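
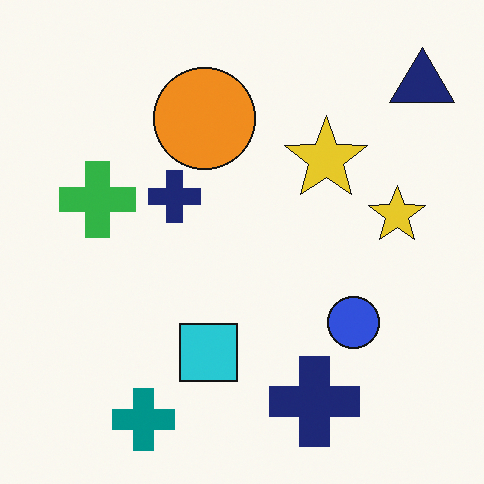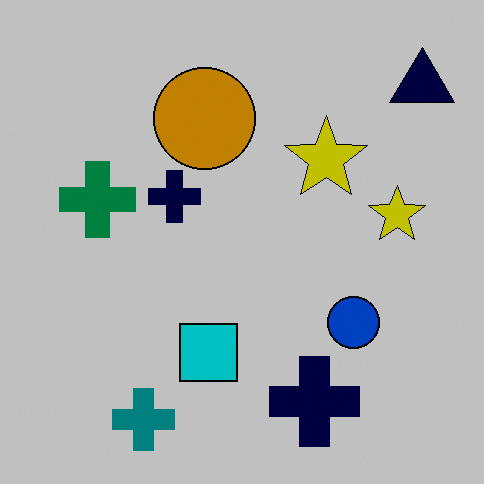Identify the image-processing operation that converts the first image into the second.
It was aggressively posterized.

Each flat color has snapped to a coarser quantized level — most visibly, the near-white background has dropped to a flat grey.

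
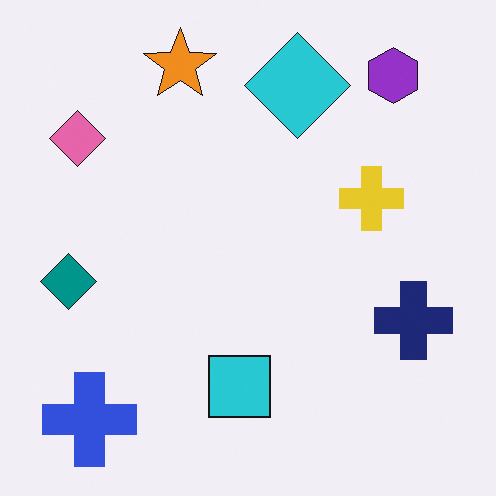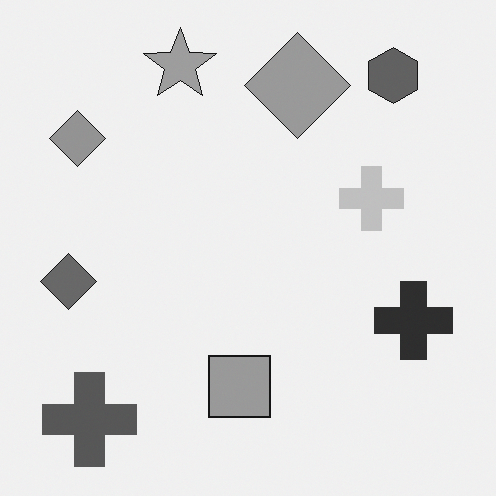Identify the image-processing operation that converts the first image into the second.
The second image is the first converted to grayscale.

All color is removed — every shape is now a shade of grey.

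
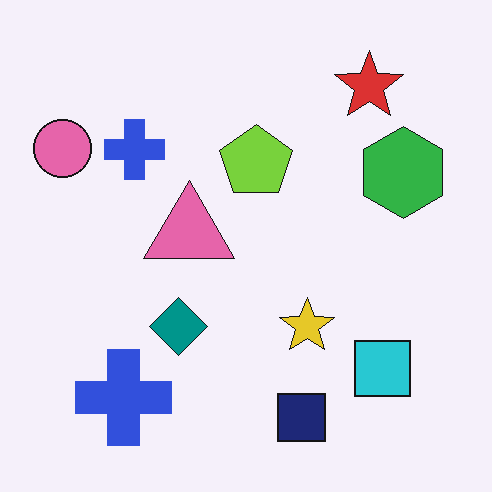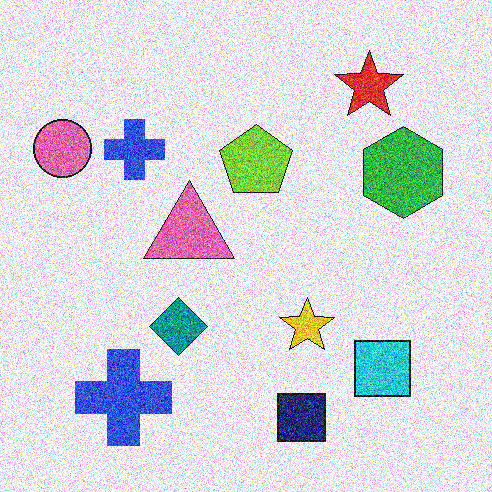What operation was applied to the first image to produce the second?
It was degraded with a thick layer of grain.

Random speckle covers the whole image, including the flat background.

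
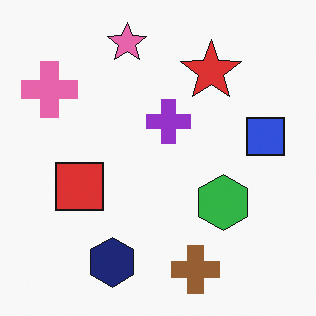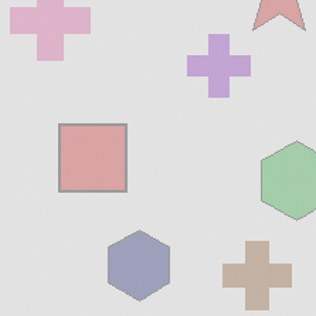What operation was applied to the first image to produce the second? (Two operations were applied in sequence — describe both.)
Cropped to a modestly smaller region and rescaled, then washed out (contrast reduced).

The visible shapes are larger and the field of view is narrower; shapes near the original edges may be partly or wholly outside the frame — a crop-and-rescale. Tones are pushed toward mid-grey across the whole image — a global contrast change.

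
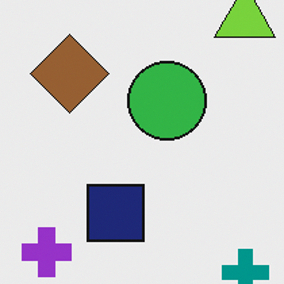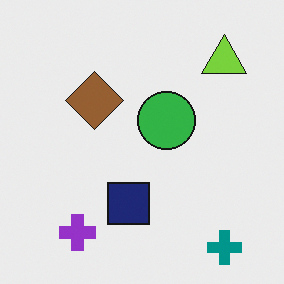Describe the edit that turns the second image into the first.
It was cropped slightly and scaled back up.

The visible shapes are larger and the field of view is narrower; shapes near the original edges may be partly or wholly outside the frame — a crop-and-rescale.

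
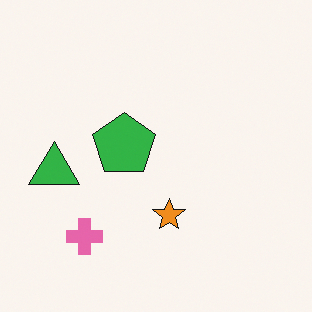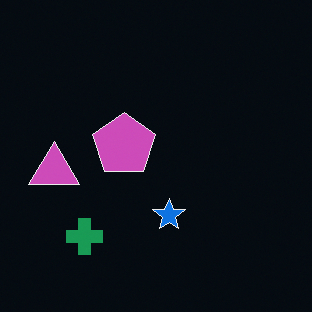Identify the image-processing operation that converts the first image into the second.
The image was color-inverted (negative).

The light background has become dark and every shape's color is its complement — a photographic negative.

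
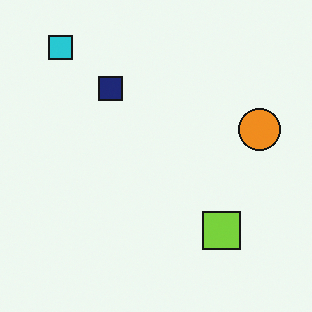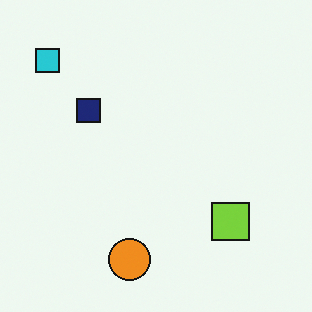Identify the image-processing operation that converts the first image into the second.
This is the original image transposed (reflected across the top-left ↔ bottom-right diagonal).

Shapes have swapped their row and column positions — what was in the top-right is now in the bottom-left — a diagonal reflection.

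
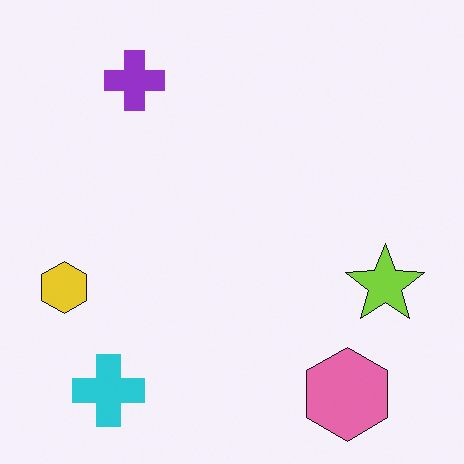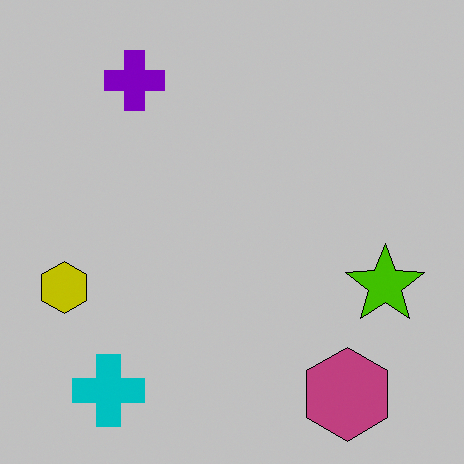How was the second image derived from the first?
It was heavily posterized to just a handful of flat colors.

Each flat color has snapped to a coarser quantized level — most visibly, the near-white background has dropped to a flat grey.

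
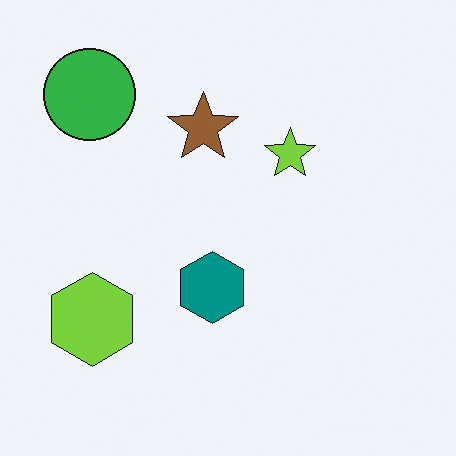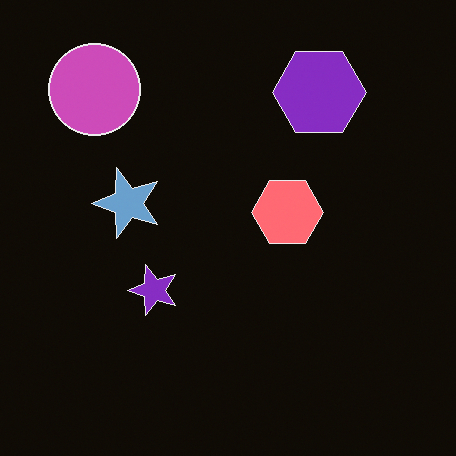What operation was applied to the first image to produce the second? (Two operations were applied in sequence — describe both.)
It was transposed (reflected across the top-left ↔ bottom-right diagonal), then color-inverted (negative).

Shapes have swapped their row and column positions — what was in the top-right is now in the bottom-left — a diagonal reflection. The light background has become dark and every shape's color is its complement — a photographic negative.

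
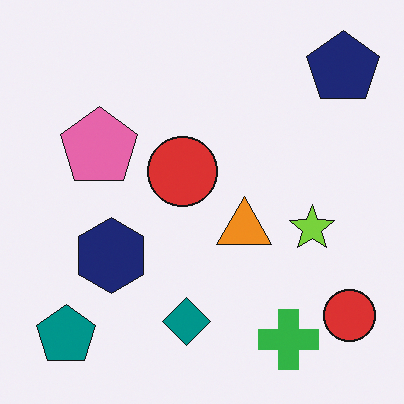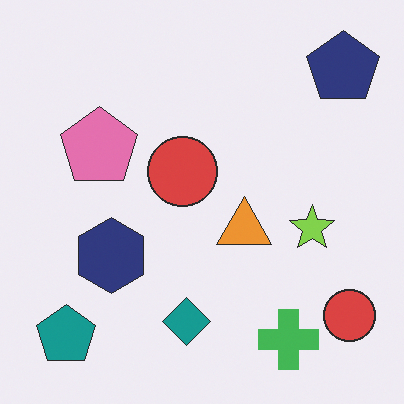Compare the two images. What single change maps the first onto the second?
Given slightly reduced contrast.

Tones are pushed toward mid-grey across the whole image — a global contrast change.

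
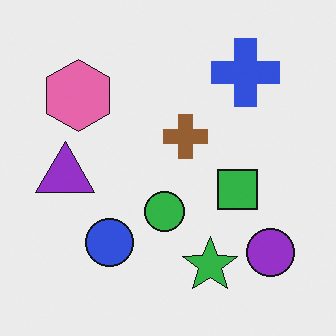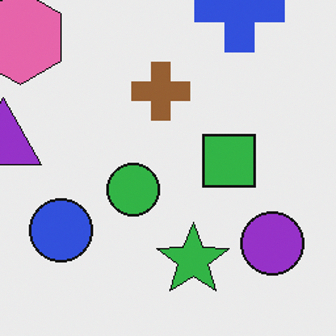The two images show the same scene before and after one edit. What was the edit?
It was cropped slightly and scaled back up.

The visible shapes are larger and the field of view is narrower; shapes near the original edges may be partly or wholly outside the frame — a crop-and-rescale.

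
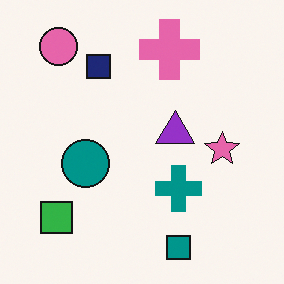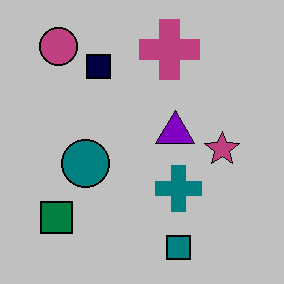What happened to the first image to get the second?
It was aggressively posterized.

Each flat color has snapped to a coarser quantized level — most visibly, the near-white background has dropped to a flat grey.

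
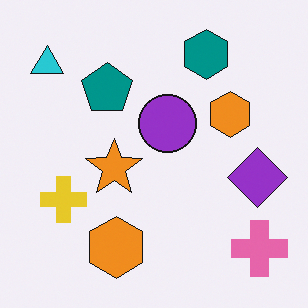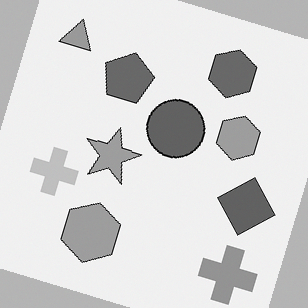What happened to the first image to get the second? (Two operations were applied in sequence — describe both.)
The image was rotated clockwise by a moderate amount, then converted to grayscale.

Every shape is tilted by the same angle and the image corners show triangular fill wedges — a whole-image rotation by a non-right angle. All color is removed — every shape is now a shade of grey.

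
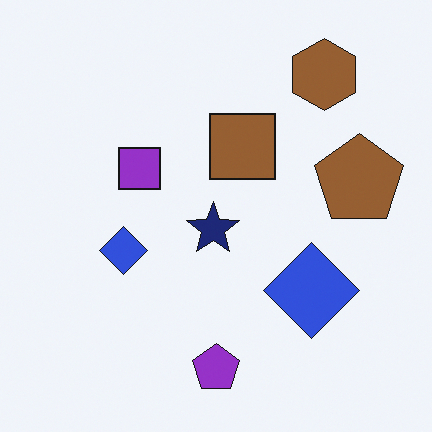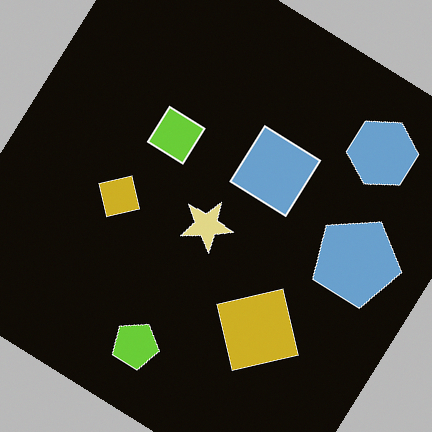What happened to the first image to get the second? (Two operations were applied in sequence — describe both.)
The transformation is: rotated clockwise by a large amount — several tens of degrees, then color-inverted (negative).

Every shape is tilted by the same angle and the image corners show triangular fill wedges — a whole-image rotation by a non-right angle. The light background has become dark and every shape's color is its complement — a photographic negative.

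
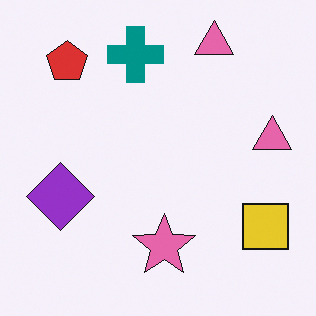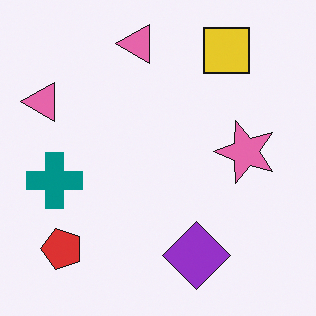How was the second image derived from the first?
The second image is the first rotated 90° counter-clockwise.

The red pentagon sits in the top-left of the first image and the bottom-left of the second — consistent with a whole-image 90° counter-clockwise rotation.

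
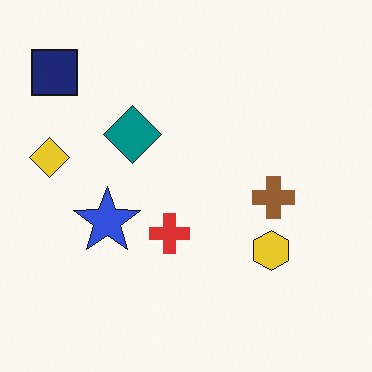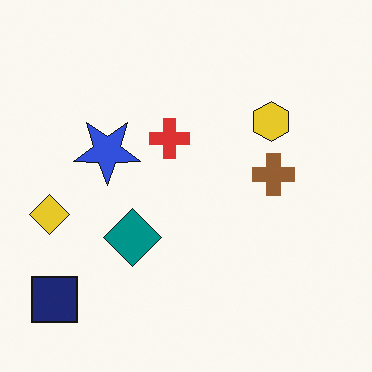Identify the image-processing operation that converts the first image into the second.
This is the original image flipped vertically (top ↔ bottom).

The navy square is in the top-left of the first image and the bottom-left of the second — shapes on opposite sides of the horizontal midline have swapped in a mirror flip.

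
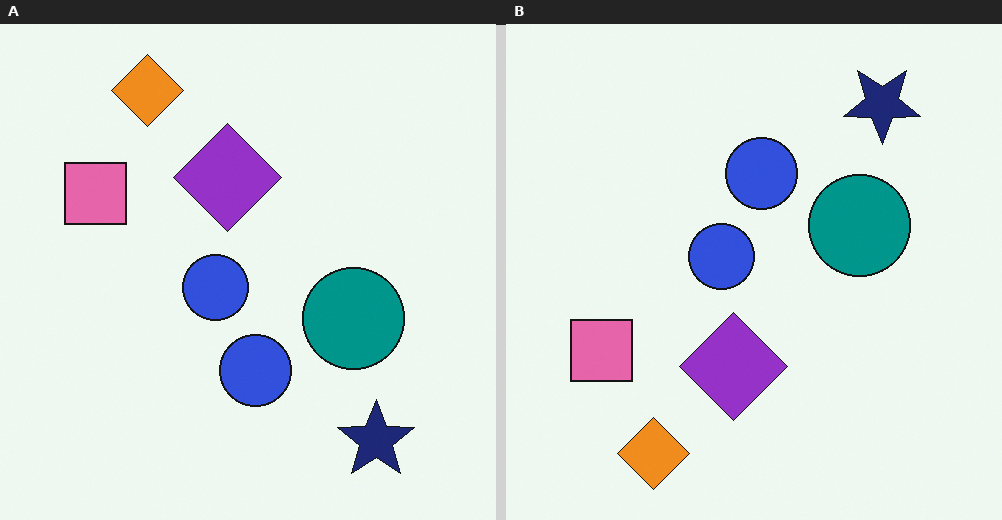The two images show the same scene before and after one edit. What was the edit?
Flipped vertically (top ↔ bottom).

The orange diamond is in the top-left of the left (A) image and the bottom-left of the right (B) — shapes on opposite sides of the horizontal midline have swapped in a mirror flip.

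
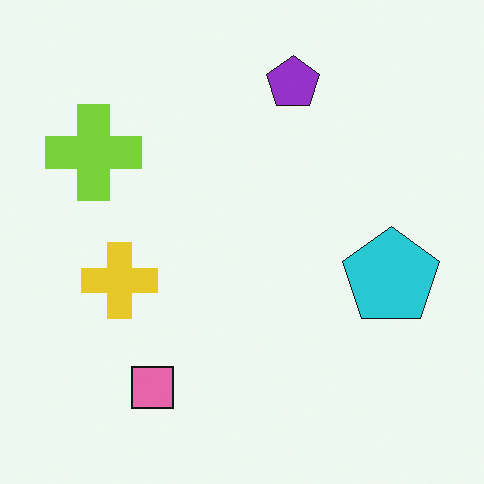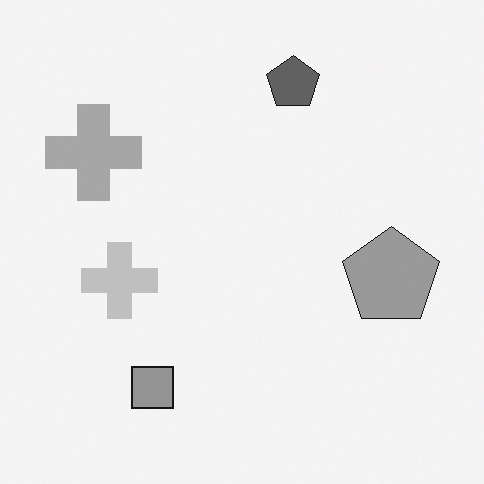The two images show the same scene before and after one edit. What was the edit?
It was converted to grayscale.

All color is removed — every shape is now a shade of grey.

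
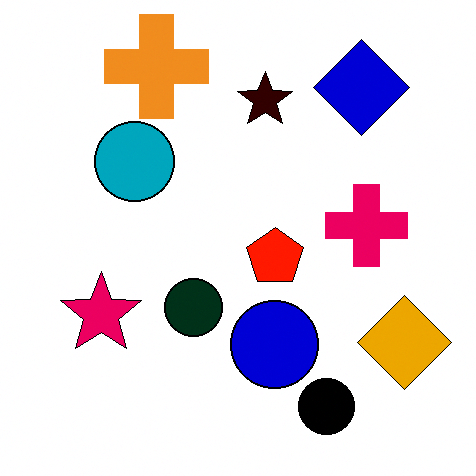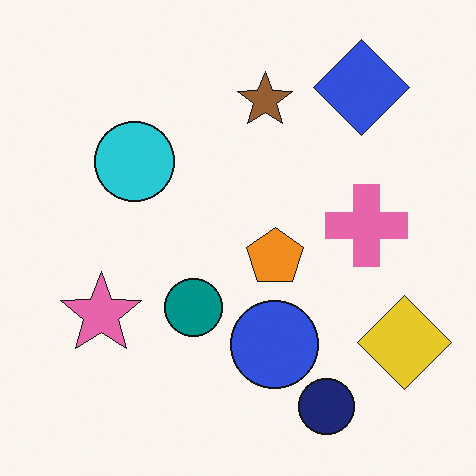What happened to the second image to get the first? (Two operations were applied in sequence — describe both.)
The first image is the second given much higher contrast, then overlaid with an additional orange cross.

Tones are pushed away from mid-grey across the whole image — a global contrast change. An orange cross appears in the first image that is absent from the second.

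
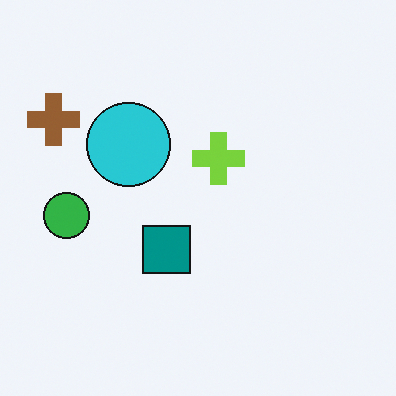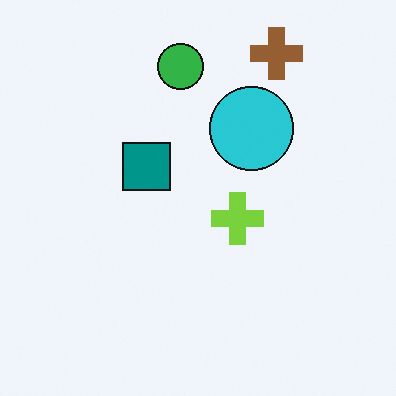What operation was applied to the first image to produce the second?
The second image is the first rotated 90° clockwise.

The brown cross sits in the top-left of the first image and the top-right of the second — consistent with a whole-image 90° clockwise rotation.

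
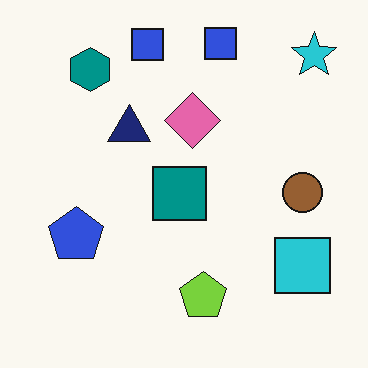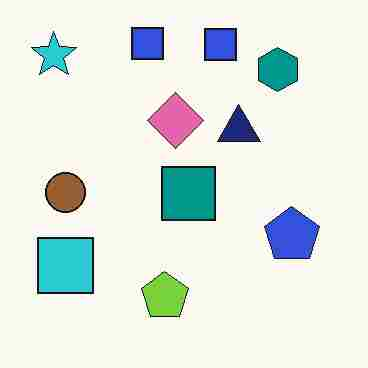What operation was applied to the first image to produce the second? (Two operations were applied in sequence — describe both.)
The second image is the first flipped horizontally (left ↔ right), then degraded with heavy JPEG compression.

The cyan star is in the top-right of the first image and the top-left of the second — shapes on opposite sides of the vertical midline have swapped in a mirror flip. Blocky 8×8 compression artifacts appear around shape edges and the flat background shows ringing — characteristic JPEG degradation.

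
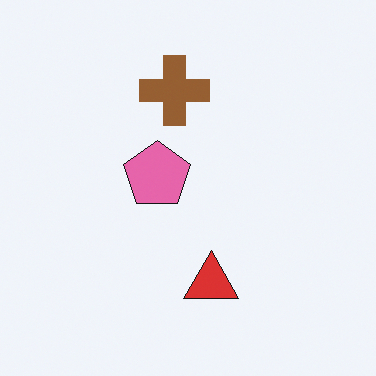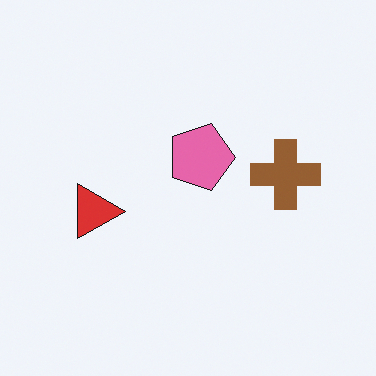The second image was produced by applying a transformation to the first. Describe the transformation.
It was rotated 90° clockwise.

The brown cross sits in the top of the first image and the right of the second — consistent with a whole-image 90° clockwise rotation.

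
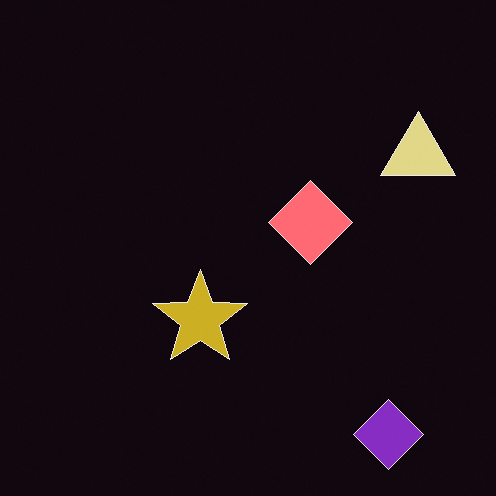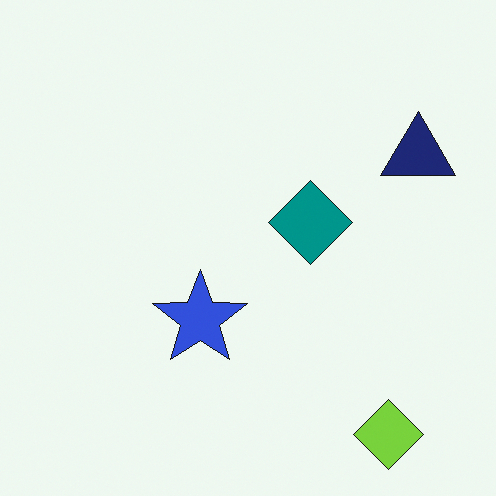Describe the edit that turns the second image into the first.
This is the original image color-inverted (negative).

The light background has become dark and every shape's color is its complement — a photographic negative.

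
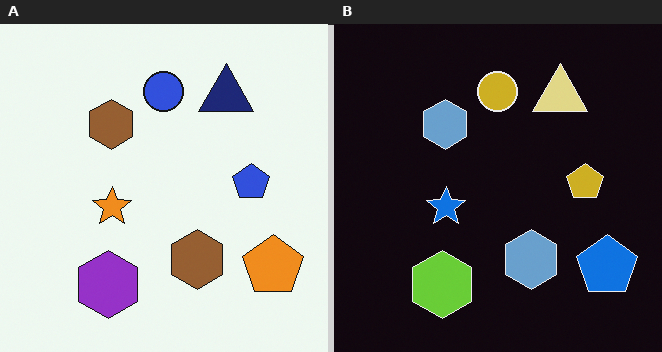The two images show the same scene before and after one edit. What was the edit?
It was color-inverted (negative).

The light background has become dark and every shape's color is its complement — a photographic negative.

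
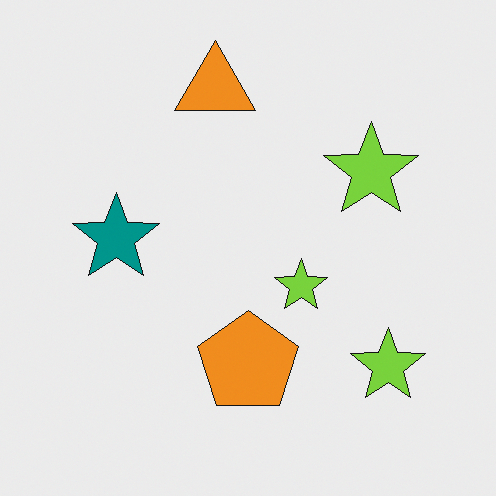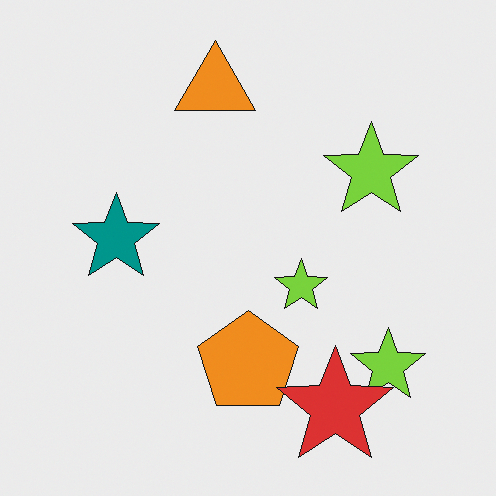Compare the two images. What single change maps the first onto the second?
It was overlaid with an additional red star.

A red star appears in the second image that is absent from the first.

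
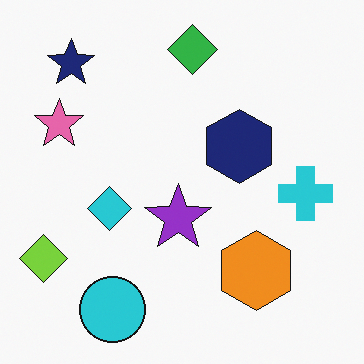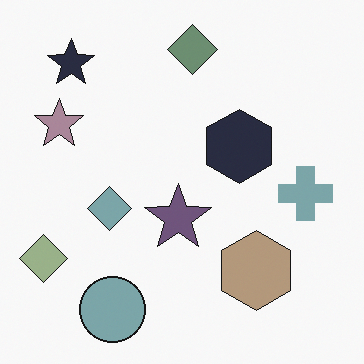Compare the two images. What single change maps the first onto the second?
The image was heavily desaturated.

All colors are more muted and greyish — a global saturation change.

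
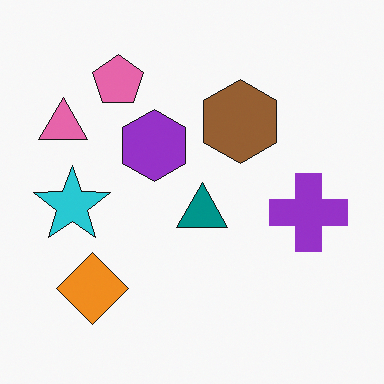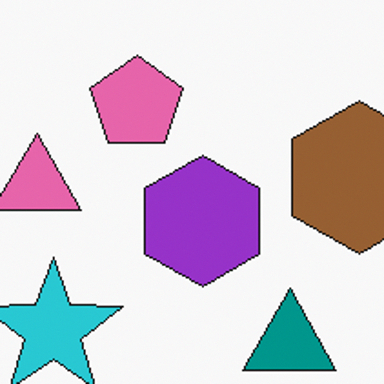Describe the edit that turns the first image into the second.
Cropped tightly and scaled back up.

The visible shapes are larger and the field of view is narrower; shapes near the original edges may be partly or wholly outside the frame — a crop-and-rescale.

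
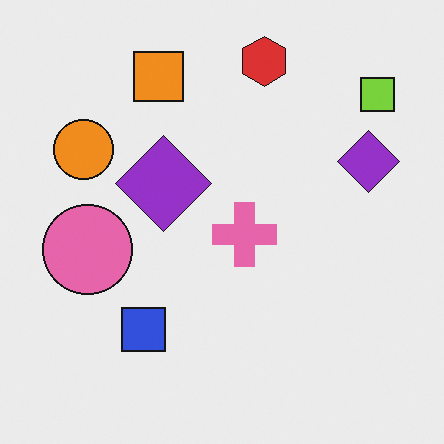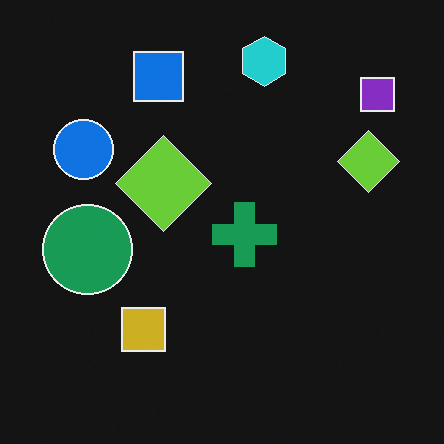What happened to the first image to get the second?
The transformation is: color-inverted (negative).

The light background has become dark and every shape's color is its complement — a photographic negative.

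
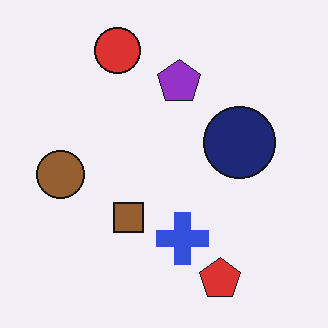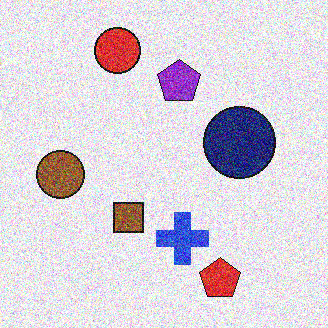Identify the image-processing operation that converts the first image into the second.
The image was degraded with a thick layer of grain.

Random speckle covers the whole image, including the flat background.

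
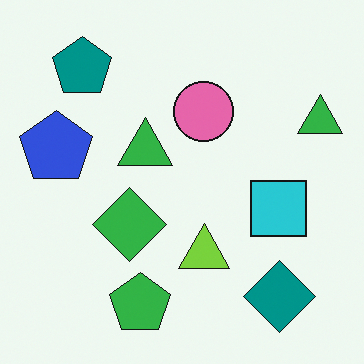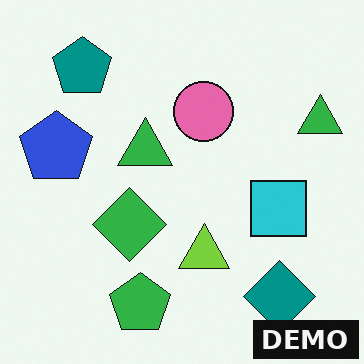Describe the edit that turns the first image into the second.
It was watermarked with the text "DEMO" in the lower-right corner.

A dark label reading "DEMO" appears in the lower-right corner.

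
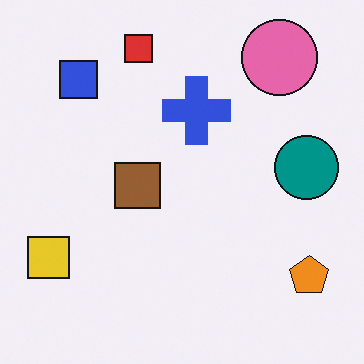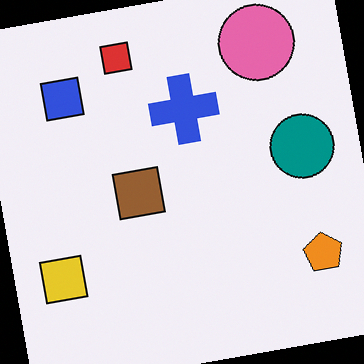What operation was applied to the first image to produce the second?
It was rotated counter-clockwise by a slight angle.

Every shape is tilted by the same angle and the image corners show triangular fill wedges — a whole-image rotation by a non-right angle.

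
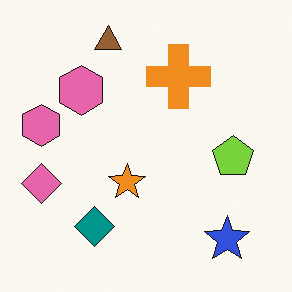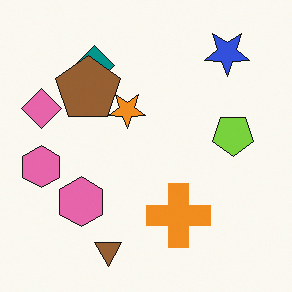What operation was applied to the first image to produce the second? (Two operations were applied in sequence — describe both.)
It was flipped vertically (top ↔ bottom), then overlaid with an additional brown pentagon.

The brown triangle is in the top of the first image and the bottom of the second — shapes on opposite sides of the horizontal midline have swapped in a mirror flip. A brown pentagon appears in the second image that is absent from the first.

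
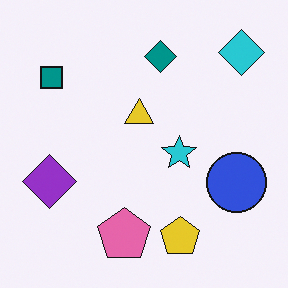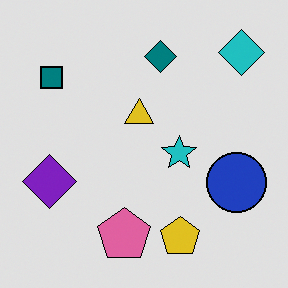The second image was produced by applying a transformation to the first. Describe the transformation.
Posterized to a reduced palette.

Each flat color has snapped to a coarser quantized level — most visibly, the near-white background has dropped to a flat grey.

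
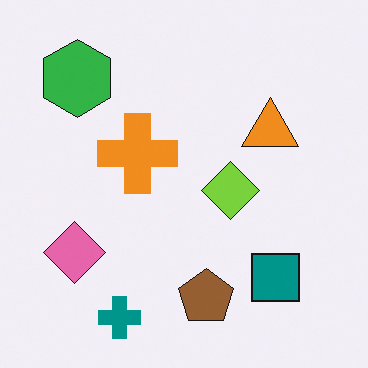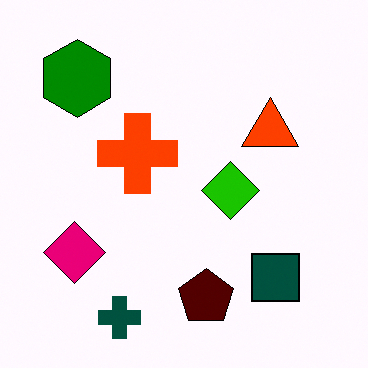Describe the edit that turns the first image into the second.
It was given much higher contrast.

Tones are pushed away from mid-grey across the whole image — a global contrast change.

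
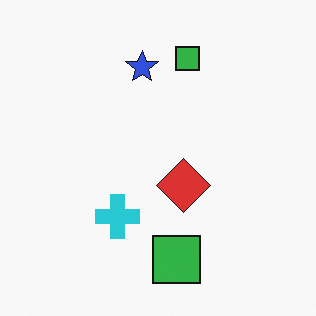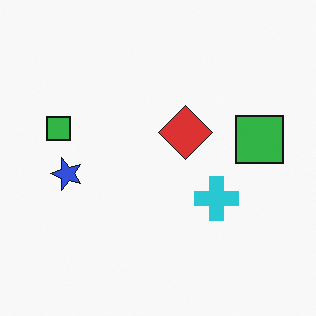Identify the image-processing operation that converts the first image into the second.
This is the original image rotated 90° counter-clockwise.

The blue star sits in the top of the first image and the left of the second — consistent with a whole-image 90° counter-clockwise rotation.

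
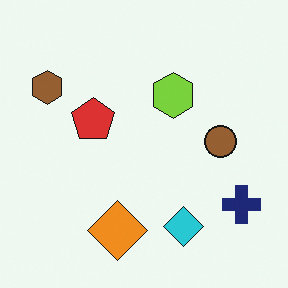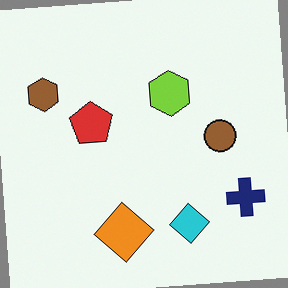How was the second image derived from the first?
The transformation is: rotated counter-clockwise by a few degrees.

Every shape is tilted by the same angle and the image corners show triangular fill wedges — a whole-image rotation by a non-right angle.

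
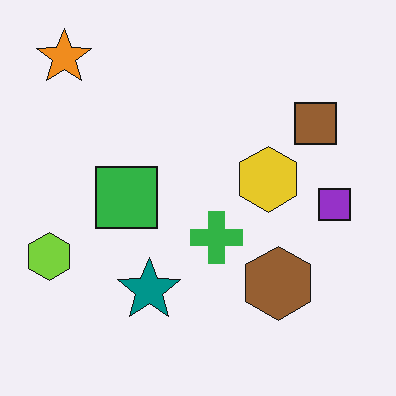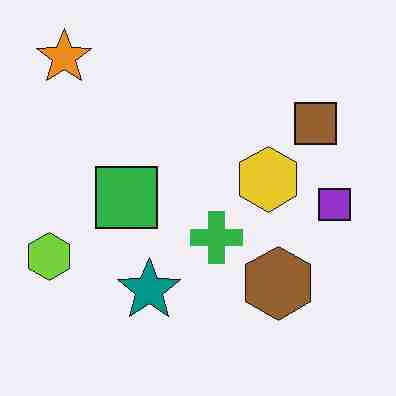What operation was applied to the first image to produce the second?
Heavily JPEG-compressed with obvious blocking artifacts.

Blocky 8×8 compression artifacts appear around shape edges and the flat background shows ringing — characteristic JPEG degradation.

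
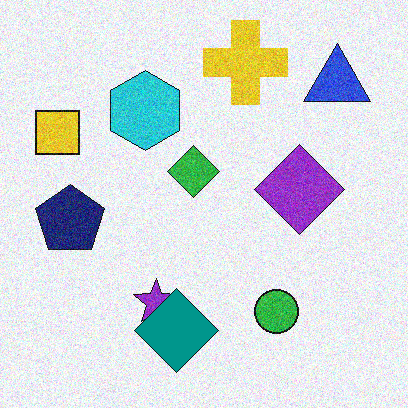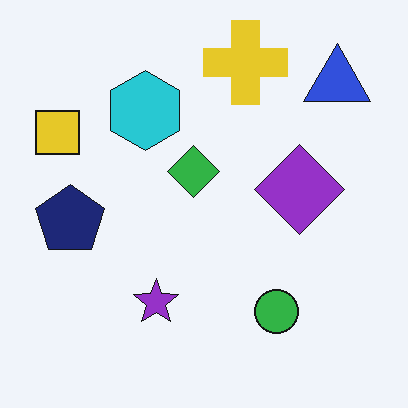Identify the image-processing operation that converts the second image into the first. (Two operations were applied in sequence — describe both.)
This is the original image degraded with visible gaussian noise, then overlaid with an additional teal diamond.

Random speckle covers the whole image, including the flat background. A teal diamond appears in the first image that is absent from the second.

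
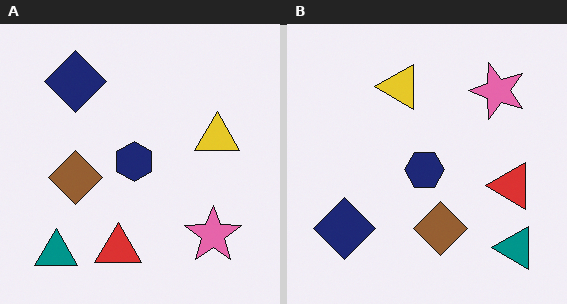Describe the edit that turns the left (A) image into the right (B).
The image was rotated 90° counter-clockwise.

The teal triangle sits in the bottom-left of the left (A) image and the bottom-right of the right (B) — consistent with a whole-image 90° counter-clockwise rotation.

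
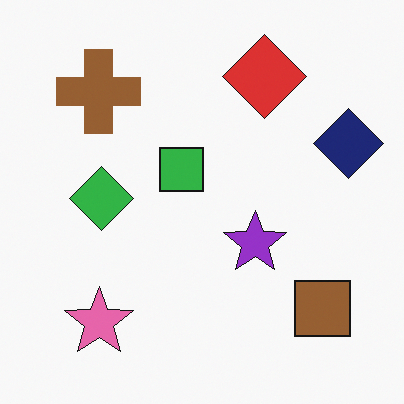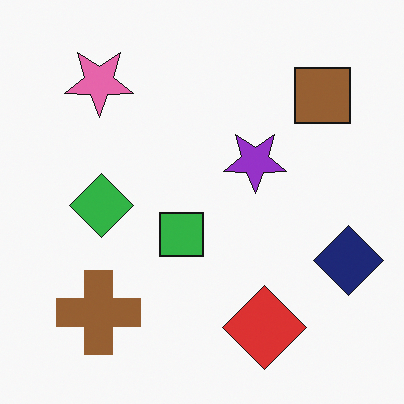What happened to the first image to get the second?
The transformation is: flipped vertically (top ↔ bottom).

The red diamond is in the top of the first image and the bottom of the second — shapes on opposite sides of the horizontal midline have swapped in a mirror flip.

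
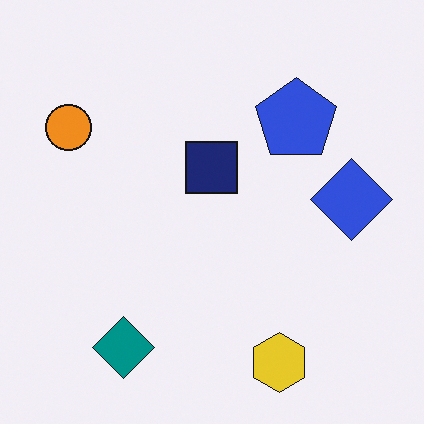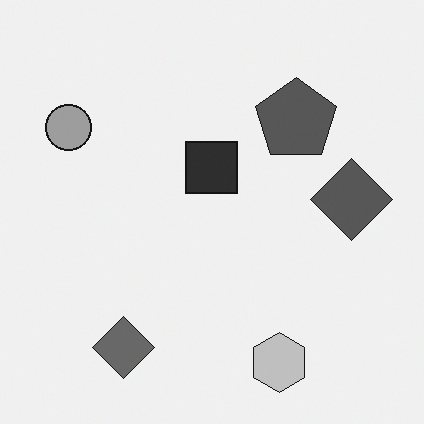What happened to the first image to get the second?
It was converted to grayscale.

All color is removed — every shape is now a shade of grey.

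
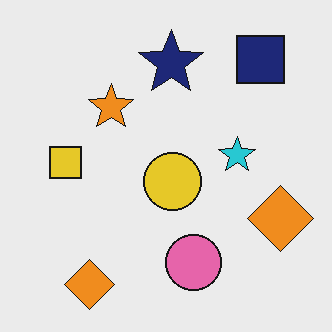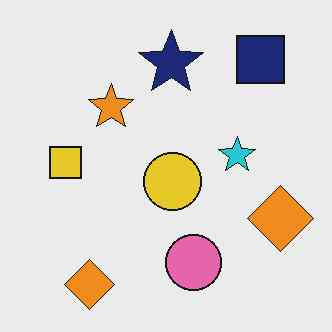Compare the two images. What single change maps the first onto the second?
The image was given moderate JPEG compression.

Blocky 8×8 compression artifacts appear around shape edges and the flat background shows ringing — characteristic JPEG degradation.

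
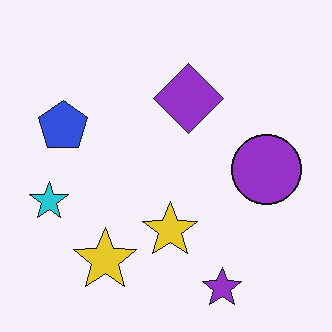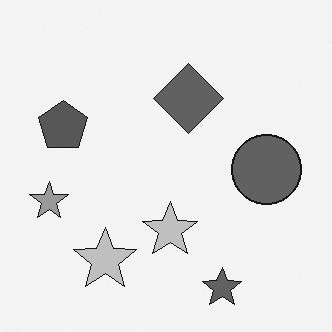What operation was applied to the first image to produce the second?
The transformation is: converted to grayscale.

All color is removed — every shape is now a shade of grey.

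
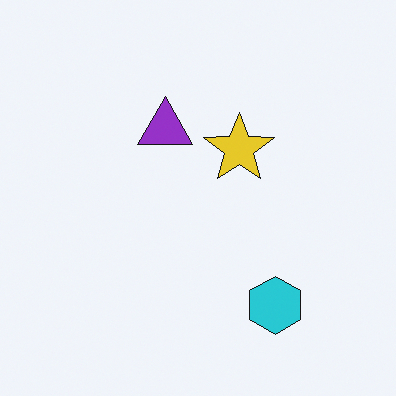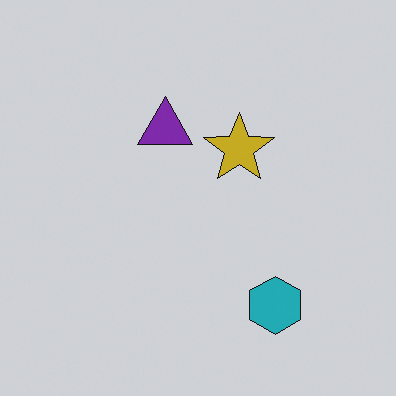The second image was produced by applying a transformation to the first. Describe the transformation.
The image was darkened a little.

Every pixel — background and shapes alike — is uniformly darkened.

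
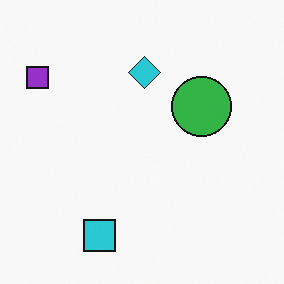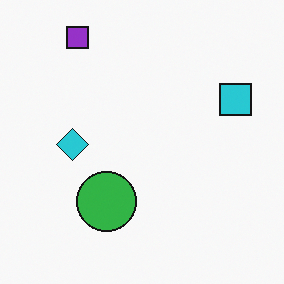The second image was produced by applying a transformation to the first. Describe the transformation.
The transformation is: transposed (reflected across the top-left ↔ bottom-right diagonal).

Shapes have swapped their row and column positions — what was in the top-right is now in the bottom-left — a diagonal reflection.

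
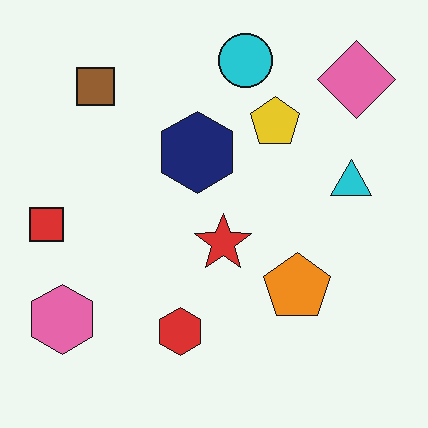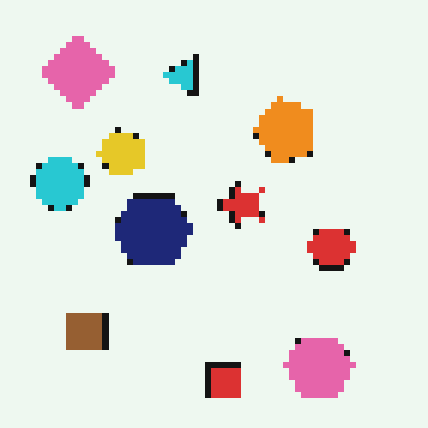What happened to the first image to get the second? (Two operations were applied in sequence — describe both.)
Rotated 90° counter-clockwise, then pixelated into visible square blocks.

The pink diamond sits in the top-right of the first image and the top-left of the second — consistent with a whole-image 90° counter-clockwise rotation. Shapes are reduced to large square blocks; fine edges and outlines are lost — a downscale-then-upscale (mosaic) effect.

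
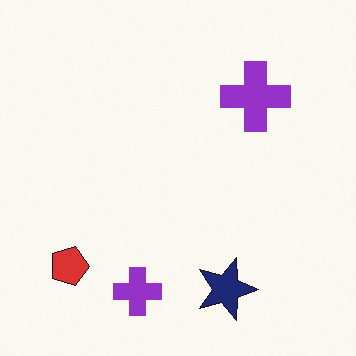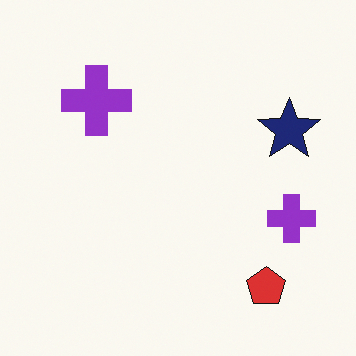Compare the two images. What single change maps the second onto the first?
The image was rotated 90° clockwise.

The red pentagon sits in the bottom-right of the second image and the bottom-left of the first — consistent with a whole-image 90° clockwise rotation.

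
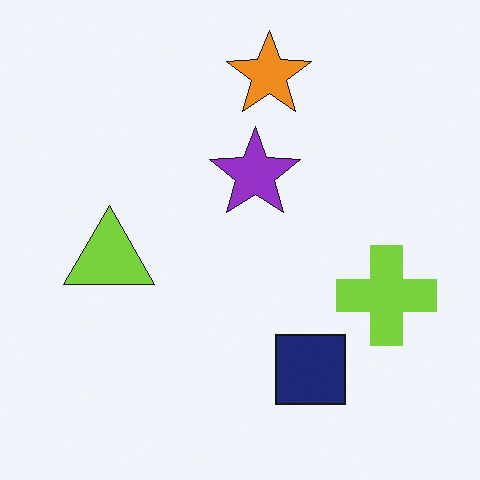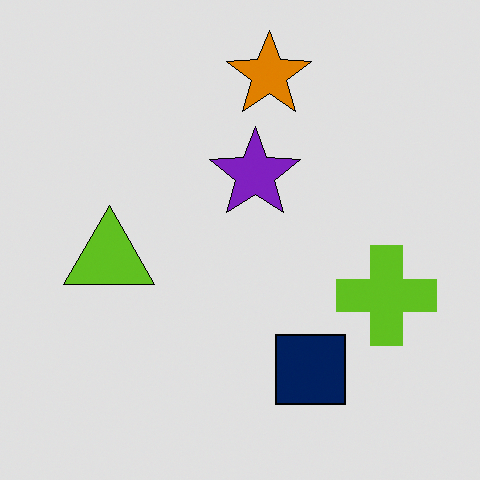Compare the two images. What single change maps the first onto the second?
The second image is the first moderately posterized.

Each flat color has snapped to a coarser quantized level — most visibly, the near-white background has dropped to a flat grey.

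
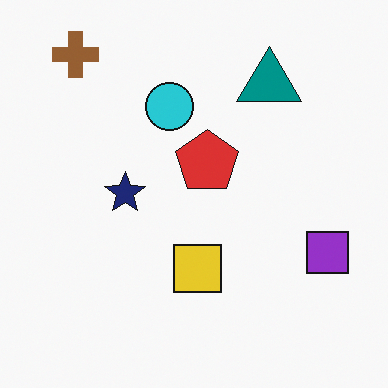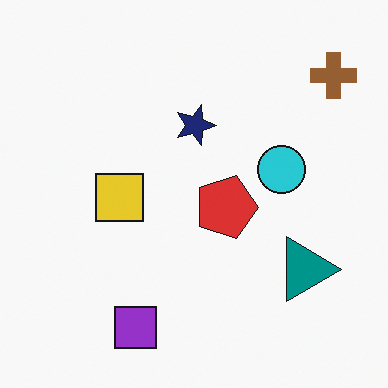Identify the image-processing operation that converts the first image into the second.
This is the original image rotated 90° clockwise.

The brown cross sits in the top-left of the first image and the top-right of the second — consistent with a whole-image 90° clockwise rotation.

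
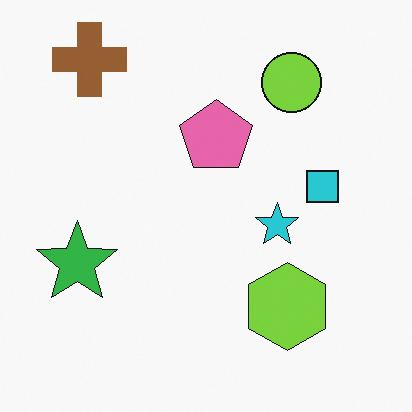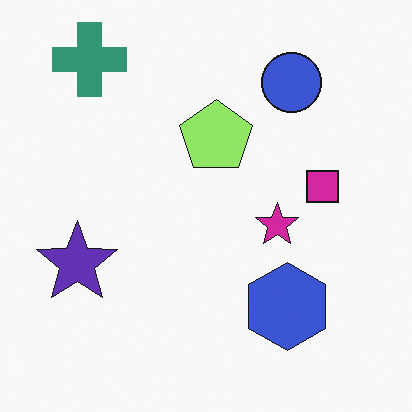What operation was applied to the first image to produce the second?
Hue-shifted by a moderate amount.

Every shape's color has rotated by the same amount around the hue wheel — a uniform hue shift.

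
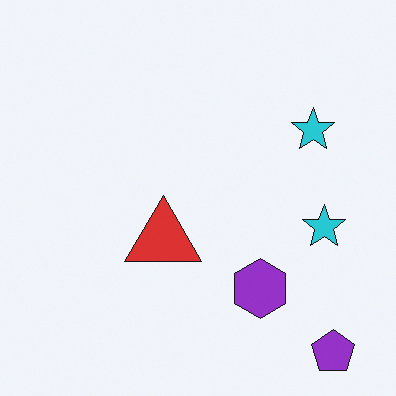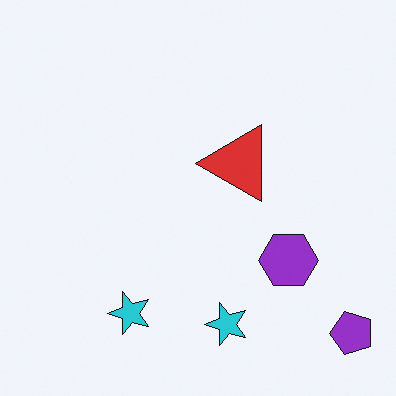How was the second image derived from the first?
This is the original image transposed (reflected across the top-left ↔ bottom-right diagonal).

Shapes have swapped their row and column positions — what was in the top-right is now in the bottom-left — a diagonal reflection.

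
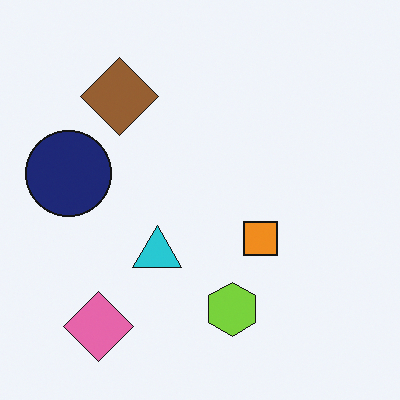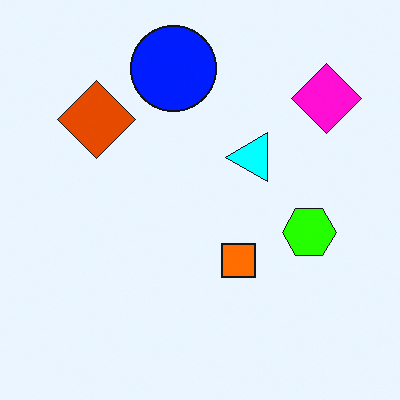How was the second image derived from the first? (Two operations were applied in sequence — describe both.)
The second image is the first made much more vivid (saturation change), then transposed (reflected across the top-left ↔ bottom-right diagonal).

All colors are more vivid — a global saturation change. Shapes have swapped their row and column positions — what was in the top-right is now in the bottom-left — a diagonal reflection.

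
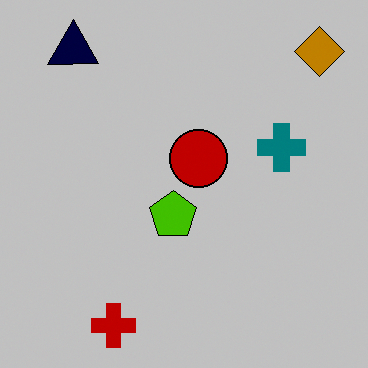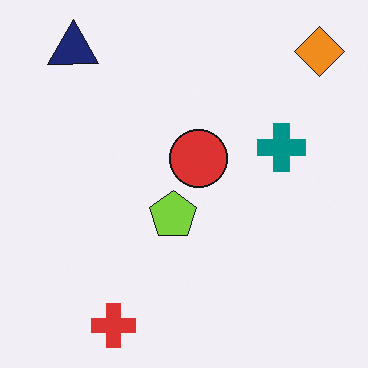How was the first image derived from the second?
It was aggressively posterized.

Each flat color has snapped to a coarser quantized level — most visibly, the near-white background has dropped to a flat grey.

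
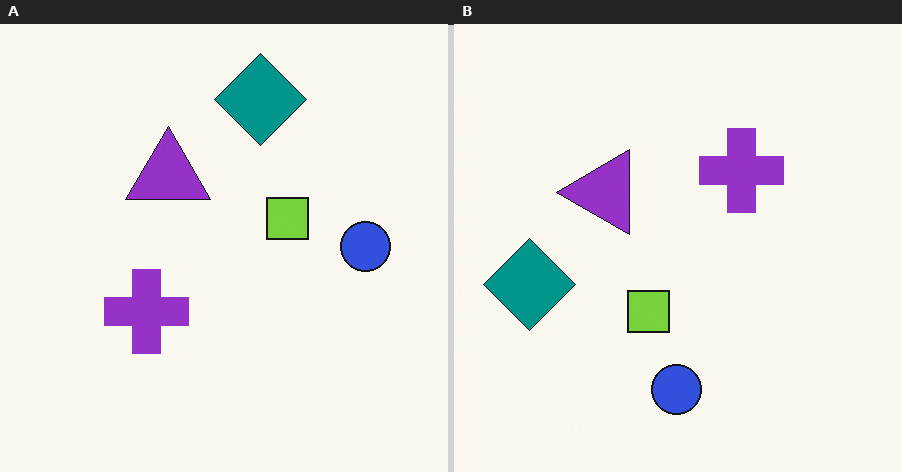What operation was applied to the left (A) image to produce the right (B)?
The transformation is: transposed (reflected across the top-left ↔ bottom-right diagonal).

Shapes have swapped their row and column positions — what was in the top-right is now in the bottom-left — a diagonal reflection.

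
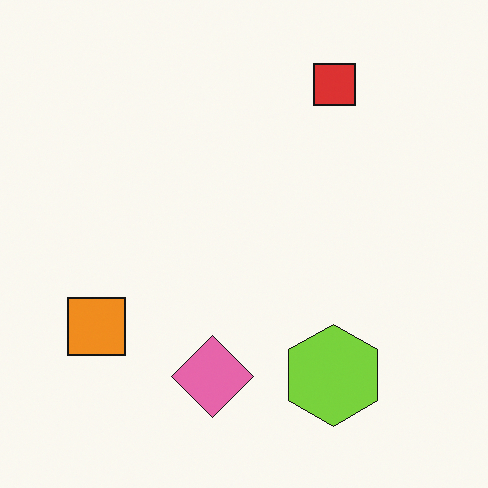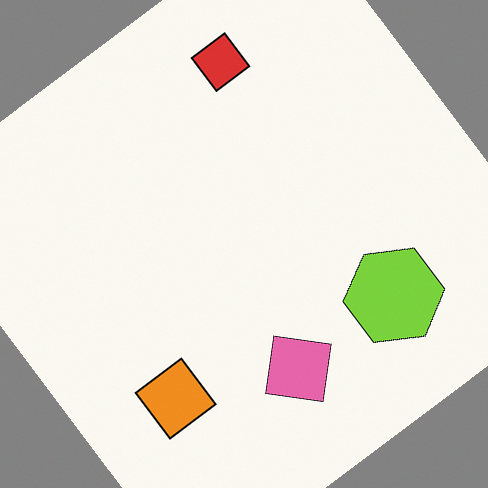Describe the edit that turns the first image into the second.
The transformation is: rotated counter-clockwise by a large amount — several tens of degrees.

Every shape is tilted by the same angle and the image corners show triangular fill wedges — a whole-image rotation by a non-right angle.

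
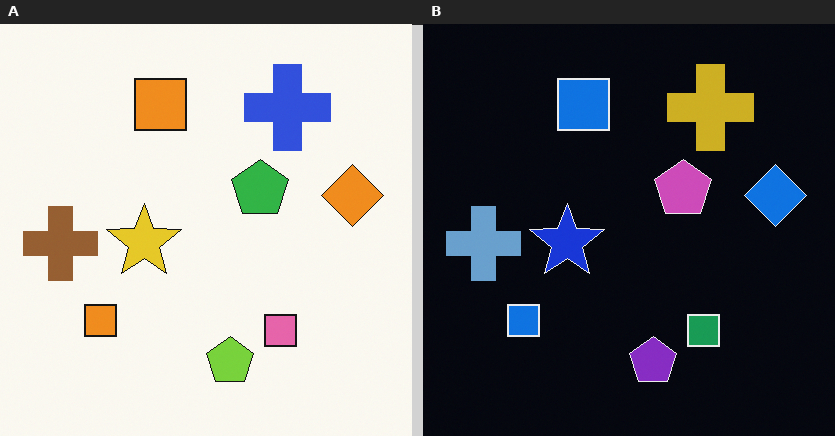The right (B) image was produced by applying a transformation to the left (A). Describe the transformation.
It was color-inverted (negative).

The light background has become dark and every shape's color is its complement — a photographic negative.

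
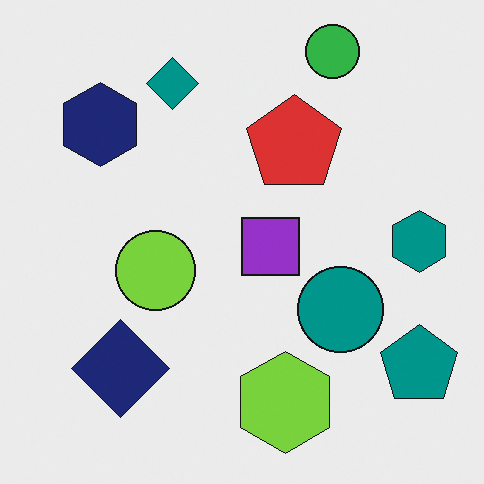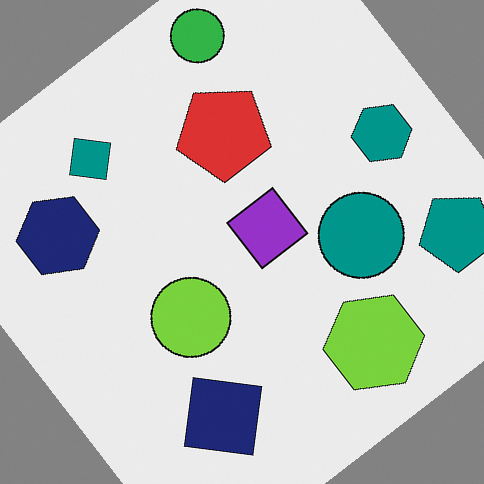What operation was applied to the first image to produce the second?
Rotated counter-clockwise by a large amount — several tens of degrees.

Every shape is tilted by the same angle and the image corners show triangular fill wedges — a whole-image rotation by a non-right angle.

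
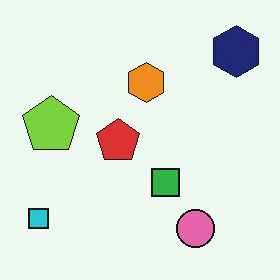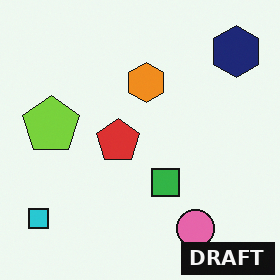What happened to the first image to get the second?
This is the original image watermarked with the text "DRAFT" in the lower-right corner.

A dark label reading "DRAFT" appears in the lower-right corner.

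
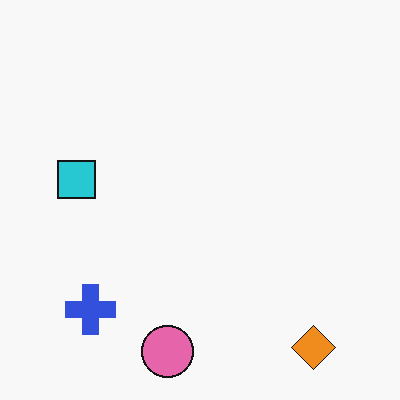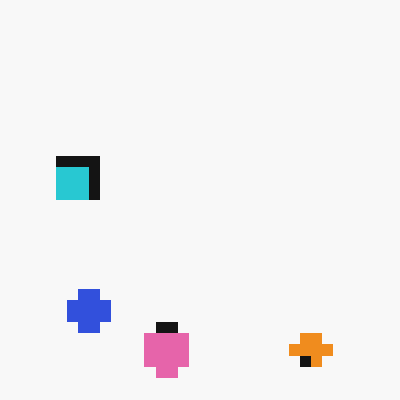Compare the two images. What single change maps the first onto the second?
It was heavily pixelated into large blocks.

Shapes are reduced to large square blocks; fine edges and outlines are lost — a downscale-then-upscale (mosaic) effect.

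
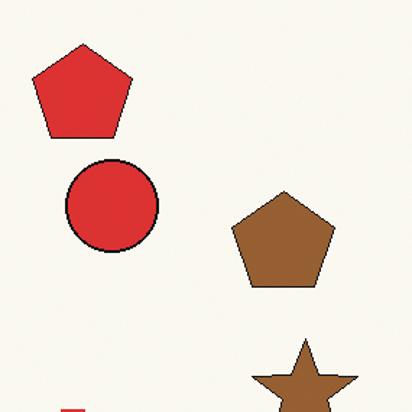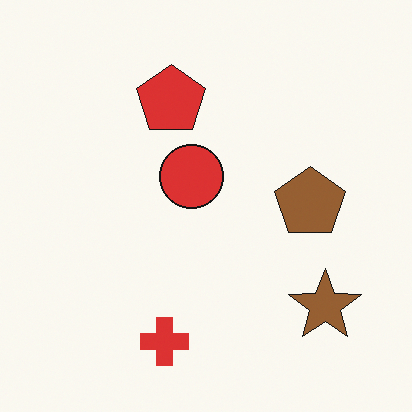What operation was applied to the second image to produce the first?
This is the original image cropped to a modestly smaller region and rescaled.

The visible shapes are larger and the field of view is narrower; shapes near the original edges may be partly or wholly outside the frame — a crop-and-rescale.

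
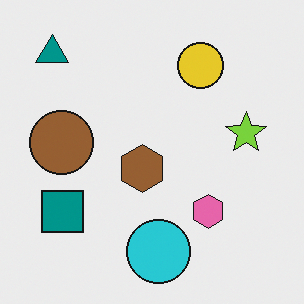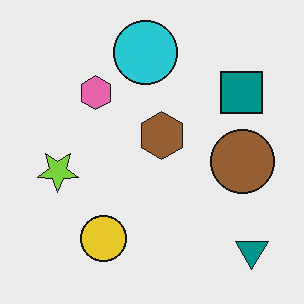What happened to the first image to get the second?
The second image is the first rotated 180°.

The teal triangle sits in the top-left of the first image and the bottom-right of the second — consistent with a whole-image 180° rotation.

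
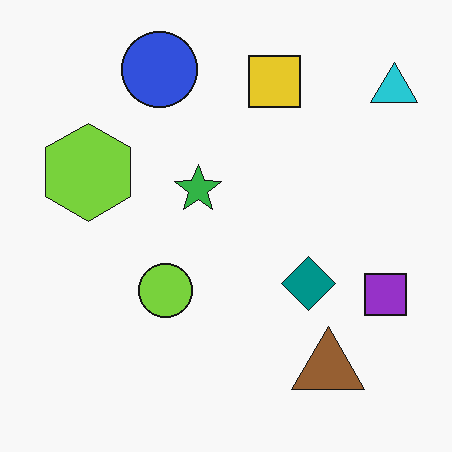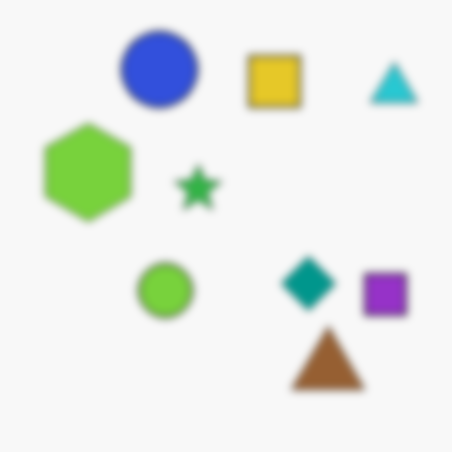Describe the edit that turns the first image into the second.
The second image is the first moderately blurred.

Shape edges and outlines are uniformly softened across the whole image.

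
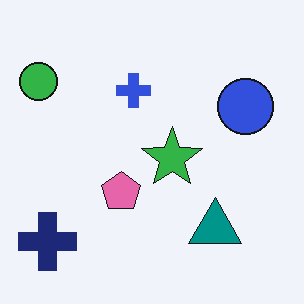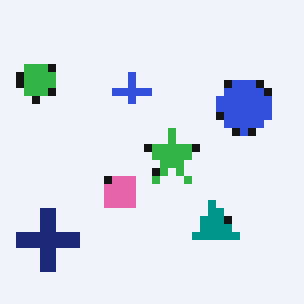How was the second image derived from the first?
The image was moderately pixelated.

Shapes are reduced to large square blocks; fine edges and outlines are lost — a downscale-then-upscale (mosaic) effect.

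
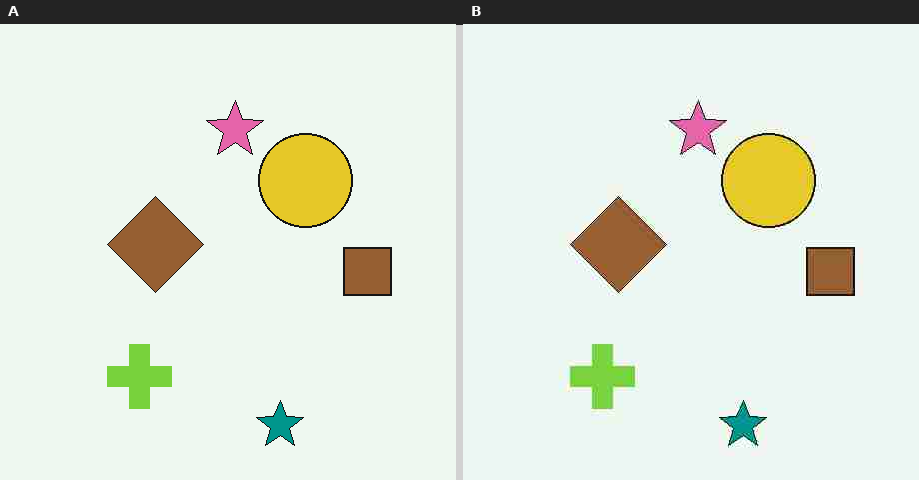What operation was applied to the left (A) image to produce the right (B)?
The transformation is: degraded with heavy JPEG compression.

Blocky 8×8 compression artifacts appear around shape edges and the flat background shows ringing — characteristic JPEG degradation.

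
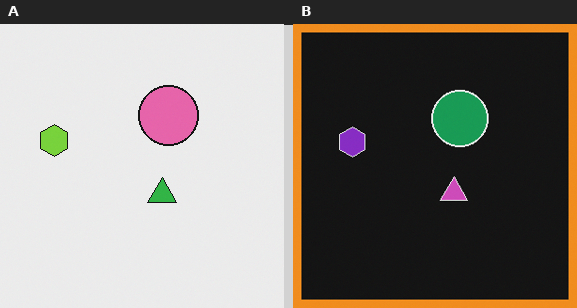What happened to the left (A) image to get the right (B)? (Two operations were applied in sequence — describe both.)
The transformation is: color-inverted (negative), then framed with a orange border.

The light background has become dark and every shape's color is its complement — a photographic negative. A solid orange frame runs around the edge of the right (B) image, with the content slightly shrunk inside it.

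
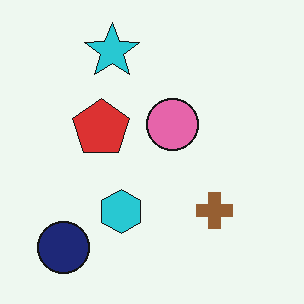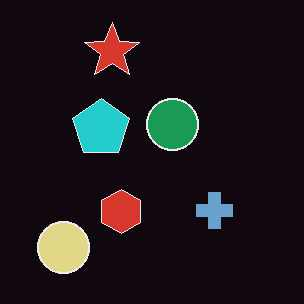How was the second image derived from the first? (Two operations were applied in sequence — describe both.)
Color-inverted (negative), then JPEG-compressed with visible artifacts.

The light background has become dark and every shape's color is its complement — a photographic negative. Blocky 8×8 compression artifacts appear around shape edges and the flat background shows ringing — characteristic JPEG degradation.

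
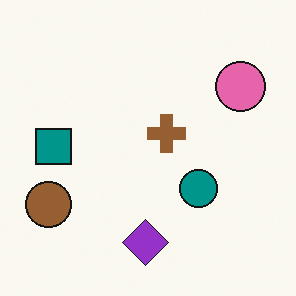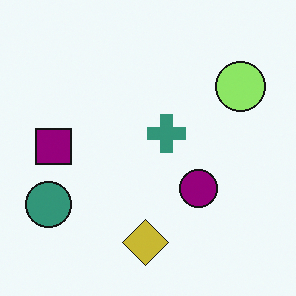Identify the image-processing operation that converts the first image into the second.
This is the original image hue-shifted by a moderate amount.

Every shape's color has rotated by the same amount around the hue wheel — a uniform hue shift.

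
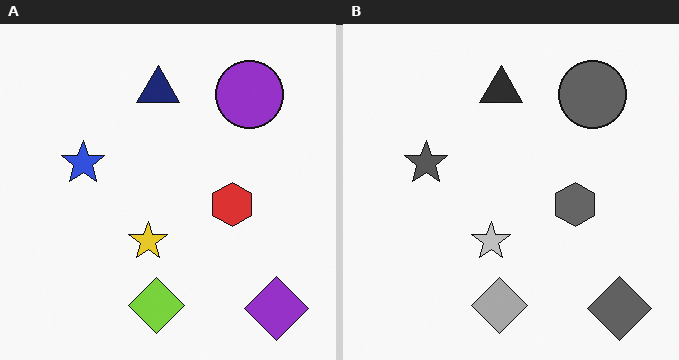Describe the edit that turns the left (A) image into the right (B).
It was converted to grayscale.

All color is removed — every shape is now a shade of grey.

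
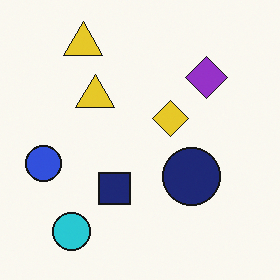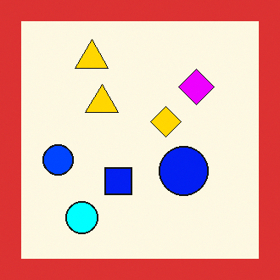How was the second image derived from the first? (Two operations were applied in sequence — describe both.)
This is the original image heavily oversaturated, then framed with a red border.

All colors are more vivid — a global saturation change. A solid red frame runs around the edge of the second image, with the content slightly shrunk inside it.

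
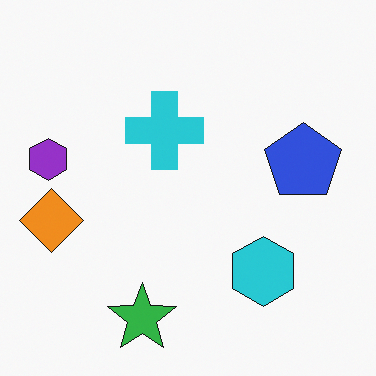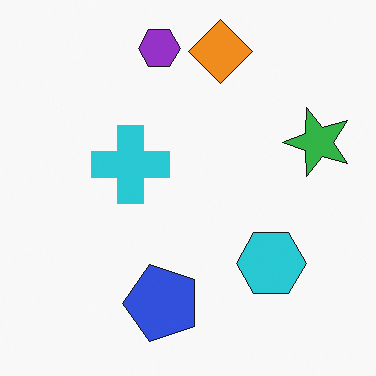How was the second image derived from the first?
It was transposed (reflected across the top-left ↔ bottom-right diagonal).

Shapes have swapped their row and column positions — what was in the top-right is now in the bottom-left — a diagonal reflection.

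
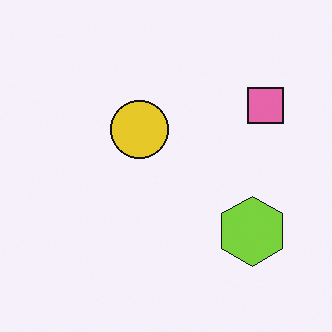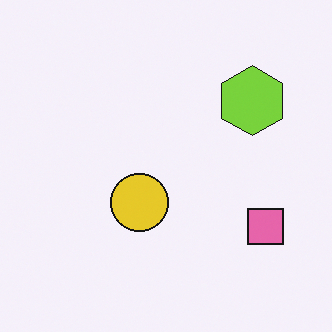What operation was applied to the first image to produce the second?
It was flipped vertically (top ↔ bottom).

The lime hexagon is in the bottom-right of the first image and the top-right of the second — shapes on opposite sides of the horizontal midline have swapped in a mirror flip.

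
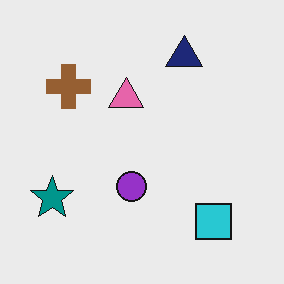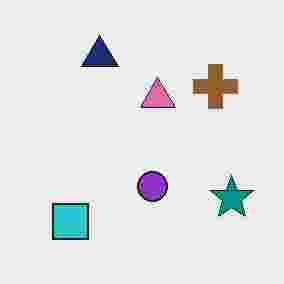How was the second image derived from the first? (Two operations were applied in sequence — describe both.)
This is the original image flipped horizontally (left ↔ right), then heavily JPEG-compressed with obvious blocking artifacts.

The teal star is in the bottom-left of the first image and the bottom-right of the second — shapes on opposite sides of the vertical midline have swapped in a mirror flip. Blocky 8×8 compression artifacts appear around shape edges and the flat background shows ringing — characteristic JPEG degradation.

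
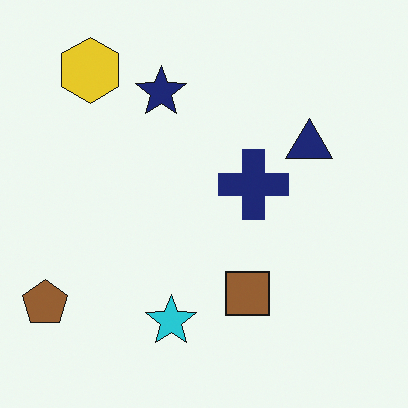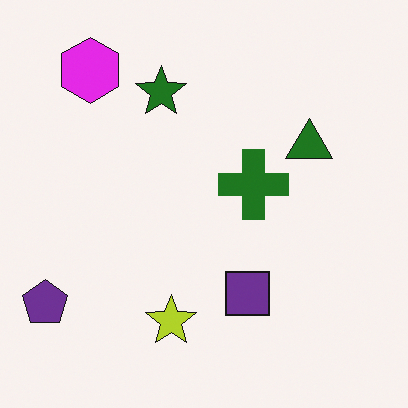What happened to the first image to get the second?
The transformation is: hue-shifted through roughly half the color wheel.

Every shape's color has rotated by the same amount around the hue wheel — a uniform hue shift.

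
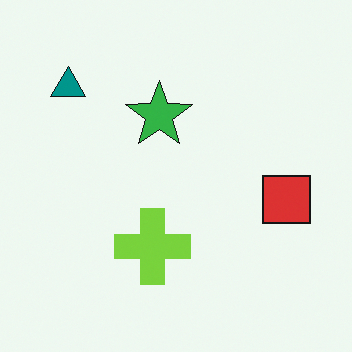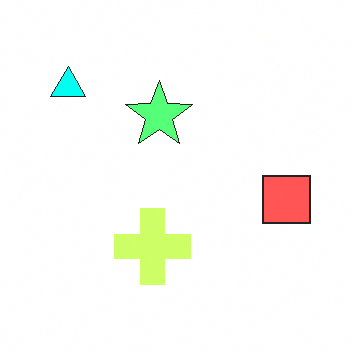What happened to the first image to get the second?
The second image is the first substantially brightened.

Every pixel — background and shapes alike — is uniformly brightened.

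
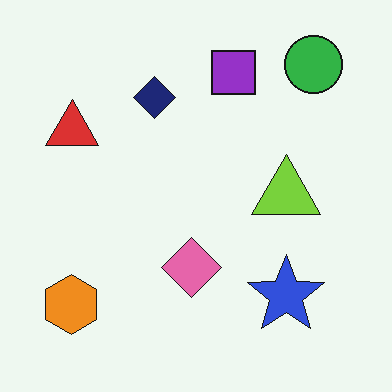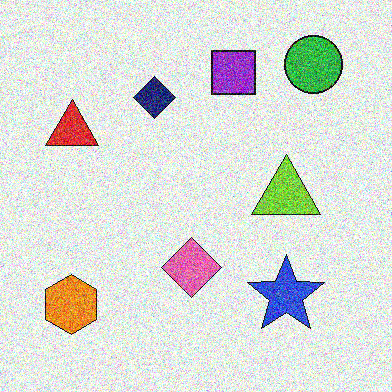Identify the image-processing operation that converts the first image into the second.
The image was degraded with heavy additive noise.

Random speckle covers the whole image, including the flat background.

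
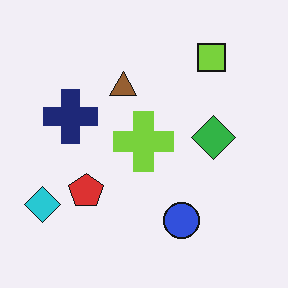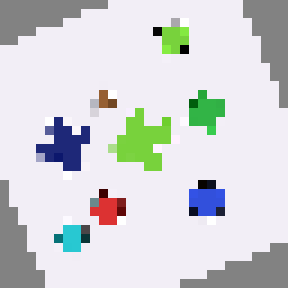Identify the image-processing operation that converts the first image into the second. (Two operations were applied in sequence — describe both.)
This is the original image rotated counter-clockwise by a moderate amount, then coarsely pixelated.

Every shape is tilted by the same angle and the image corners show triangular fill wedges — a whole-image rotation by a non-right angle. Shapes are reduced to large square blocks; fine edges and outlines are lost — a downscale-then-upscale (mosaic) effect.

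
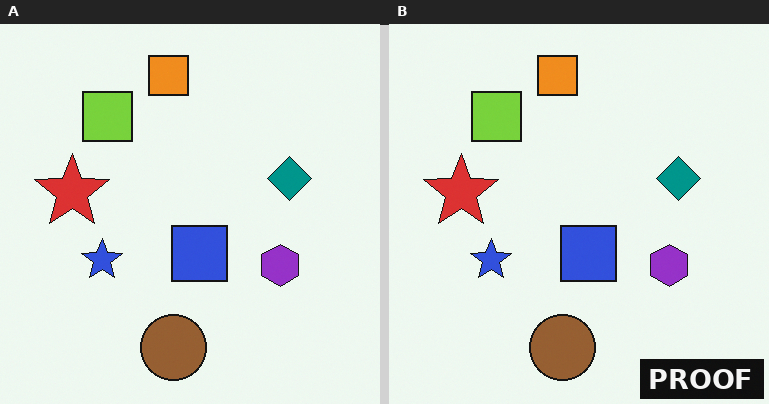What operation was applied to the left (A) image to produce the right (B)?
The transformation is: watermarked with the text "PROOF" in the lower-right corner.

A dark label reading "PROOF" appears in the lower-right corner.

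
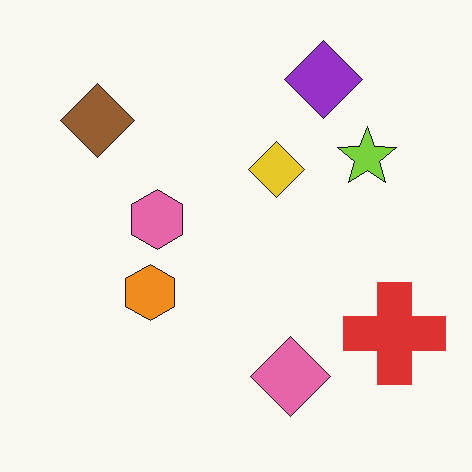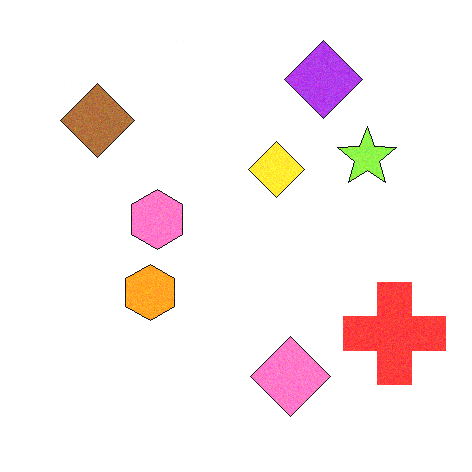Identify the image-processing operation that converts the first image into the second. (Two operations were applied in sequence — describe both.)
This is the original image degraded with a light layer of grain, then slightly brightened.

Random speckle covers the whole image, including the flat background. Every pixel — background and shapes alike — is uniformly brightened.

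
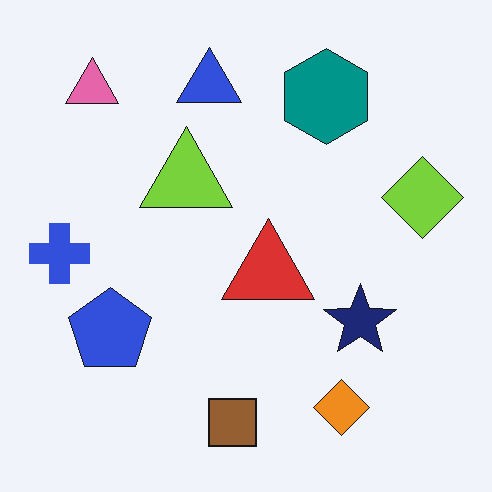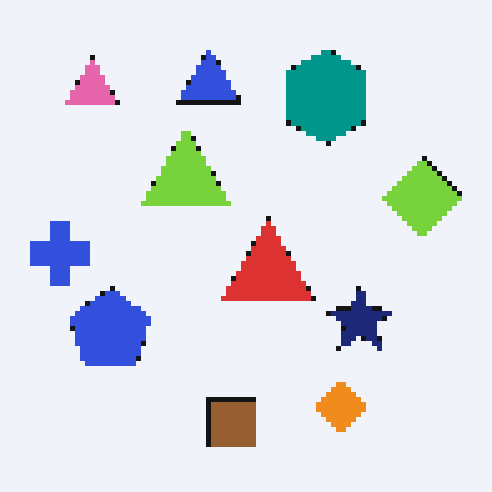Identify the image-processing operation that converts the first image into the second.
It was mildly pixelated.

Shapes are reduced to large square blocks; fine edges and outlines are lost — a downscale-then-upscale (mosaic) effect.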